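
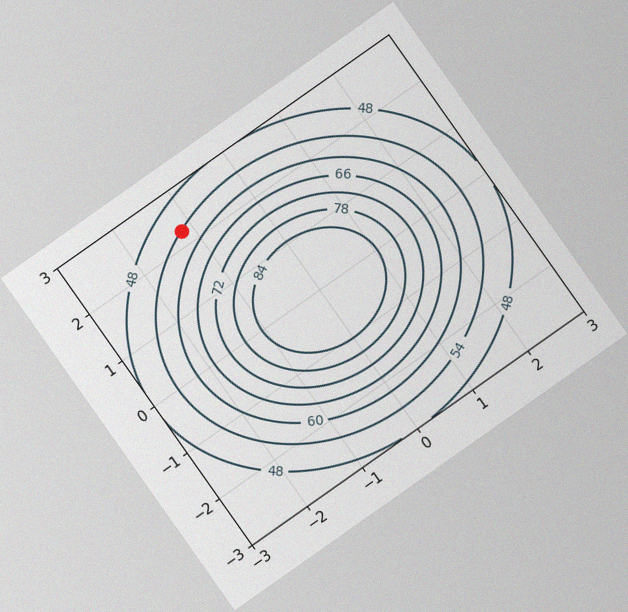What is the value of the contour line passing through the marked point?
54

The chart is tilted about 35° counter-clockwise, with some photo noise. The marked point sits on the contour labelled 54.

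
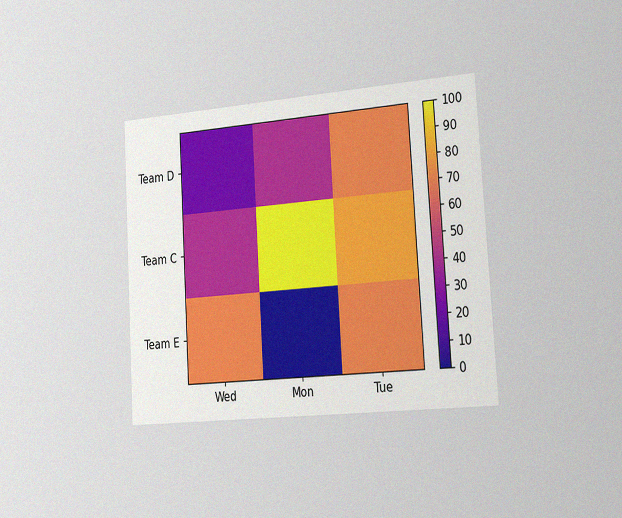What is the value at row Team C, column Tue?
80

The chart is tilted about 3° counter-clockwise and viewed slightly from the right, with some photo noise. Matching cell (Team C, Tue) against the colorbar gives 80.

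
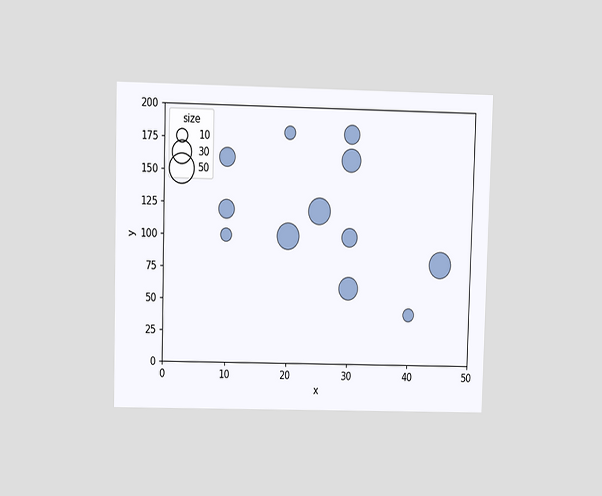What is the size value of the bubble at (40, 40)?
10

The chart is viewed at a slight angle. Matching the bubble at (40, 40) against the size legend gives 10.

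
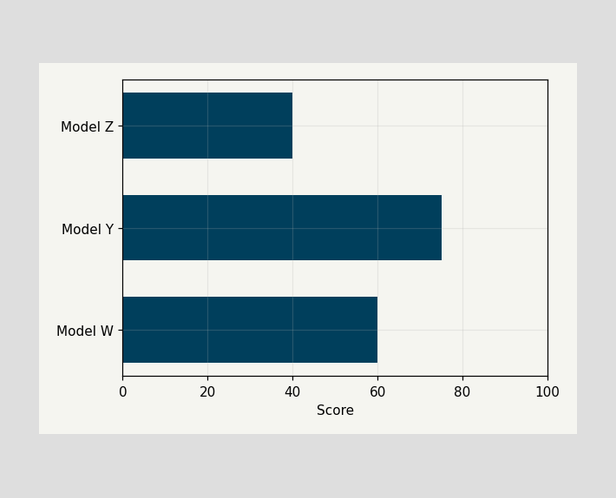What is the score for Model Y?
Reading along the chart's x-axis, the Model Y bar reaches 75.

75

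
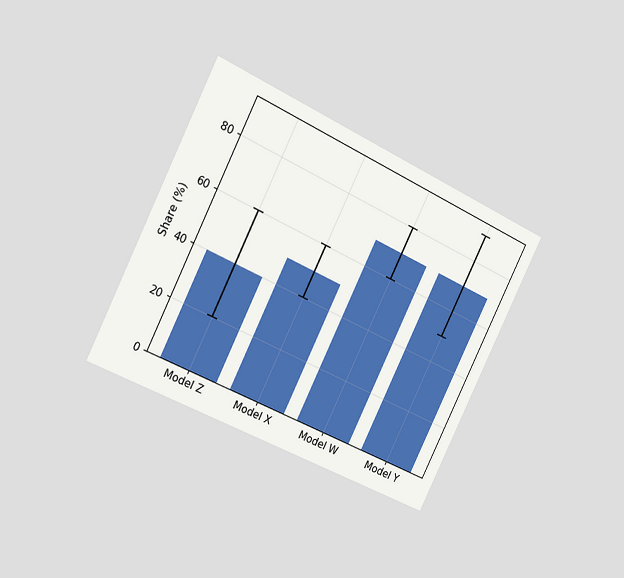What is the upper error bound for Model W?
80%

The chart is tilted about 26° clockwise and viewed slightly from the left. The Model W bar's upper whisker reaches 80%.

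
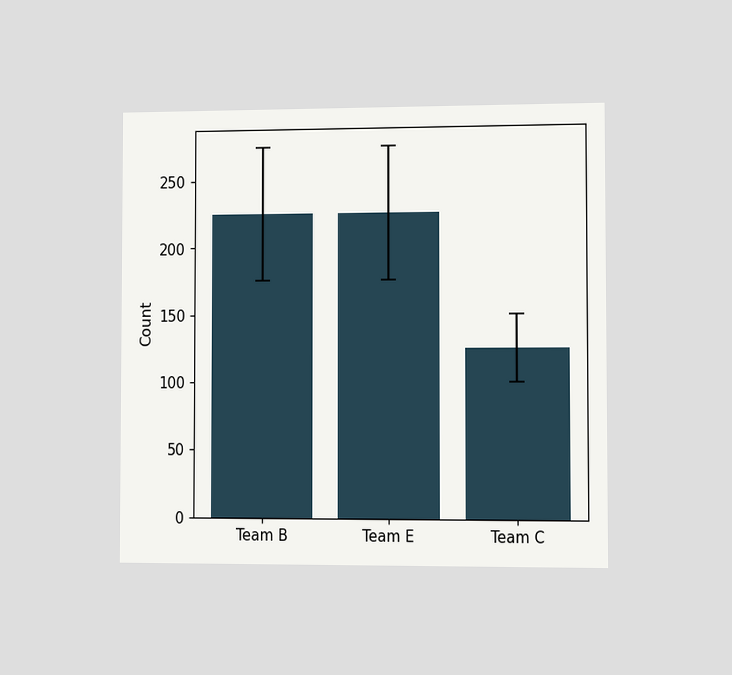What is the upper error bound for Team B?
The chart is viewed slightly from the right. The Team B bar's upper whisker reaches 275.

275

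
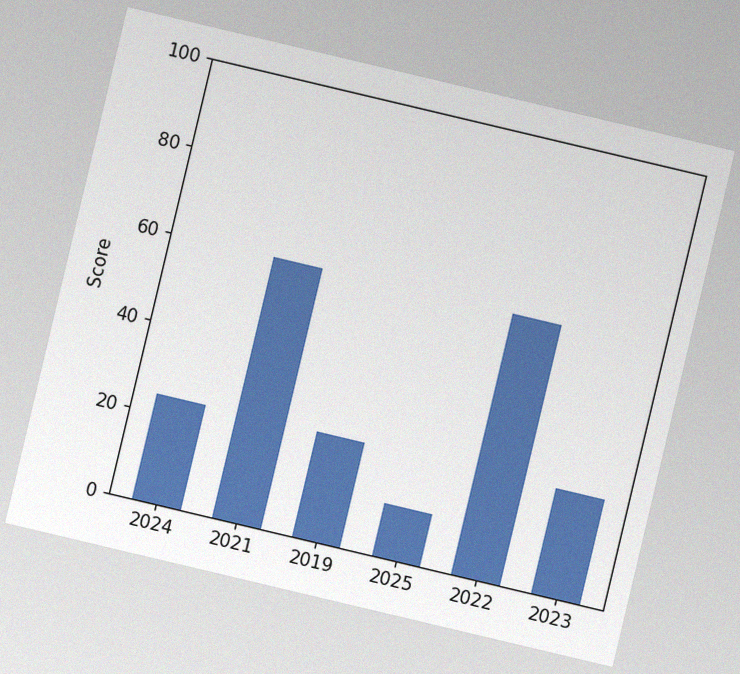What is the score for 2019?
24

The chart is tilted about 13° clockwise, with some photo noise. Reading along the chart's y-axis, the 2019 bar reaches 24.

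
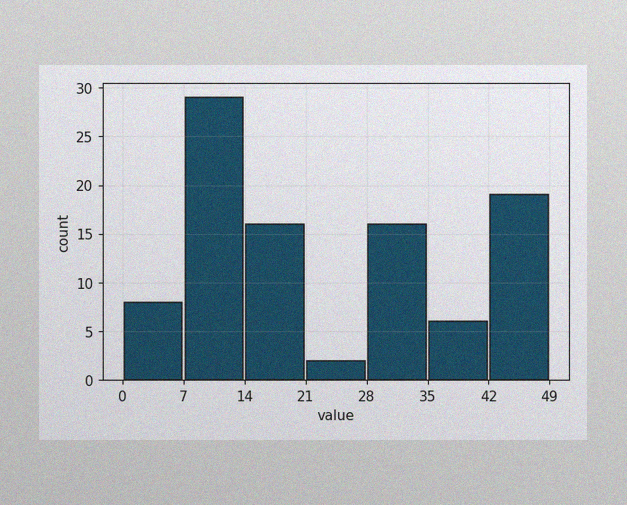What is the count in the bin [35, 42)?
6

The image has some photo noise and uneven lighting. The [35, 42) bin has height 6.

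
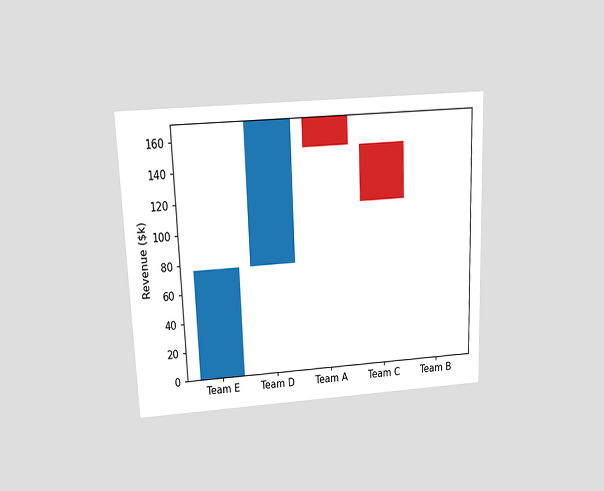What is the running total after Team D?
The chart is tilted about 2° counter-clockwise and viewed slightly from above. After Team D the running total reaches $171k.

$171k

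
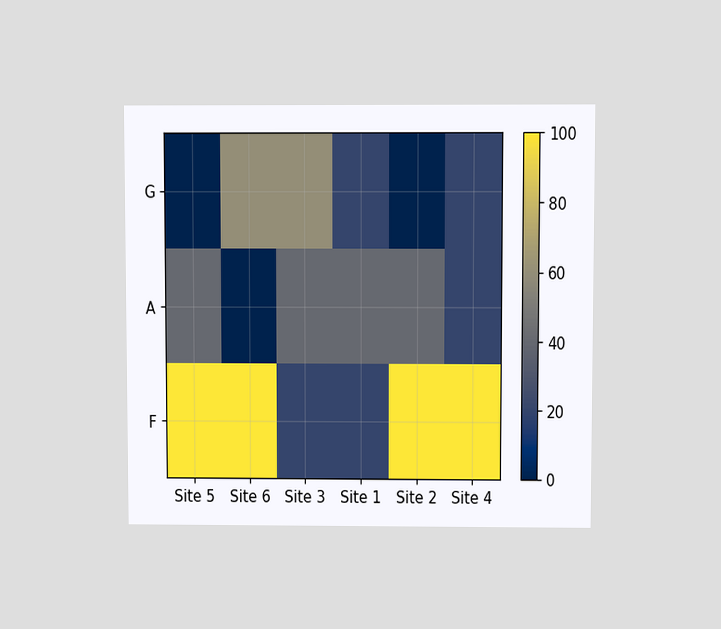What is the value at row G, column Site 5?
0

The chart is viewed slightly from above. Matching cell (G, Site 5) against the colorbar gives 0.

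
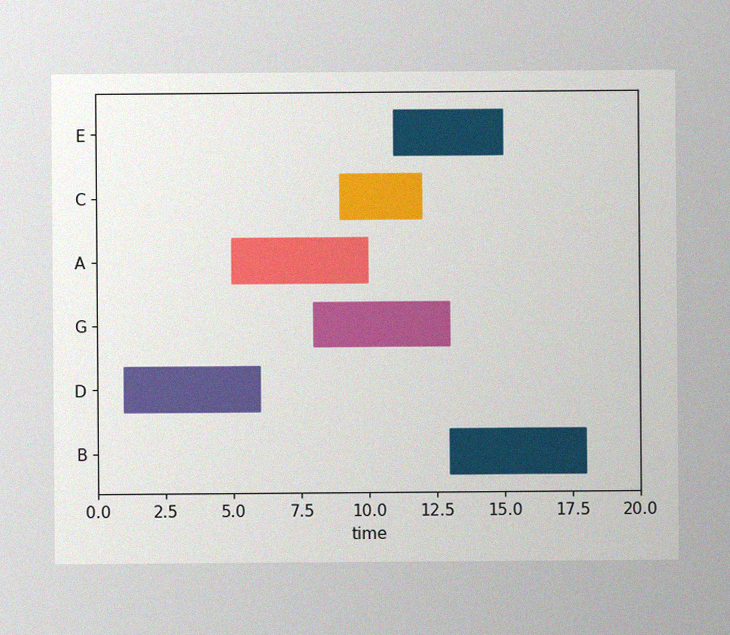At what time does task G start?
The image has some photo noise and uneven lighting. The G bar begins at t=8.

8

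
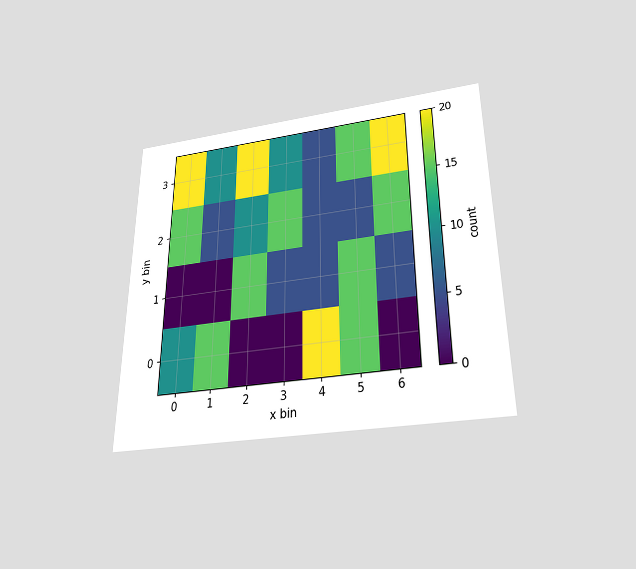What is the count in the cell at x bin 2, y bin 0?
The chart is viewed slightly from below. Matching the cell (2, 0) against the colorbar gives 0.

0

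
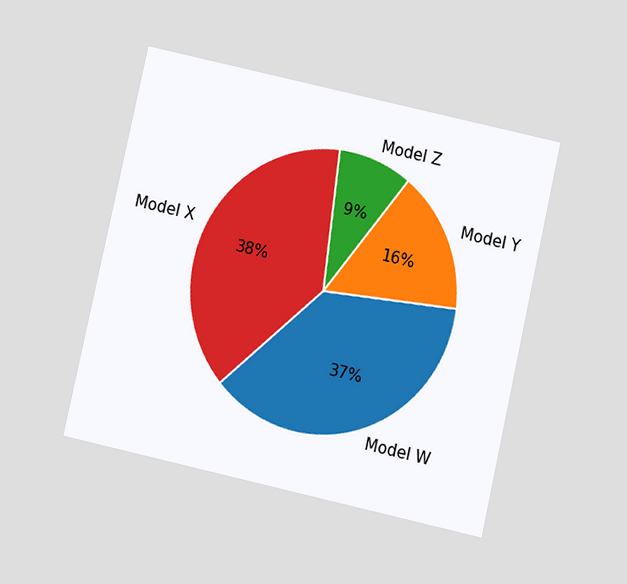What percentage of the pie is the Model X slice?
38%

The chart is tilted about 13° clockwise and viewed slightly from below. The Model X slice takes up 38% of the pie.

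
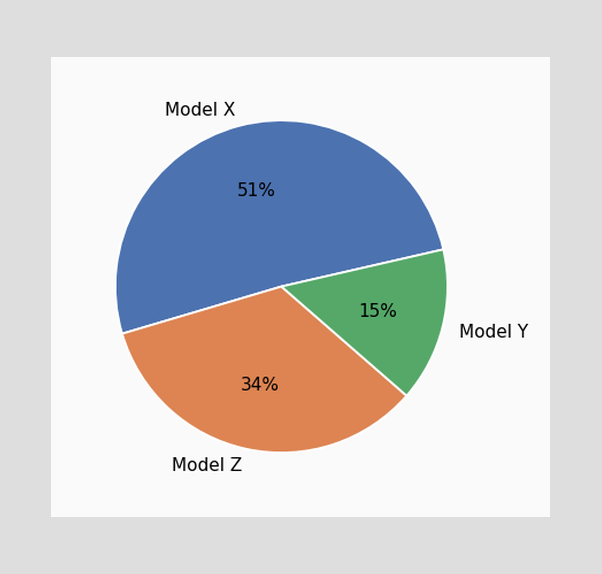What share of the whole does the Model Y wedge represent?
15%

The Model Y slice takes up 15% of the pie.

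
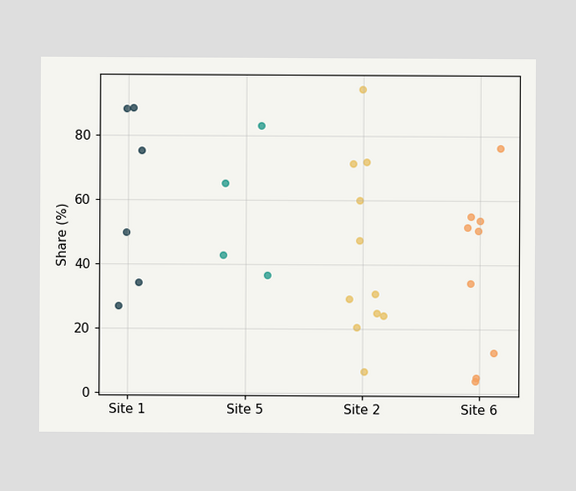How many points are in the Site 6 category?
9

Counting the markers in the Site 6 column gives 9.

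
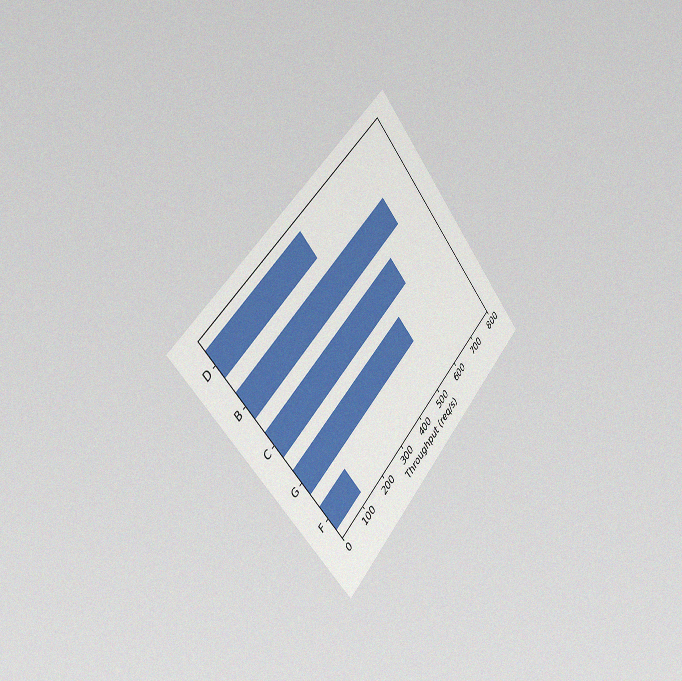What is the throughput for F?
The chart is tilted about 44° counter-clockwise and viewed slightly from the left, with some photo noise. Reading along the chart's x-axis, the F bar reaches 120req/s.

120req/s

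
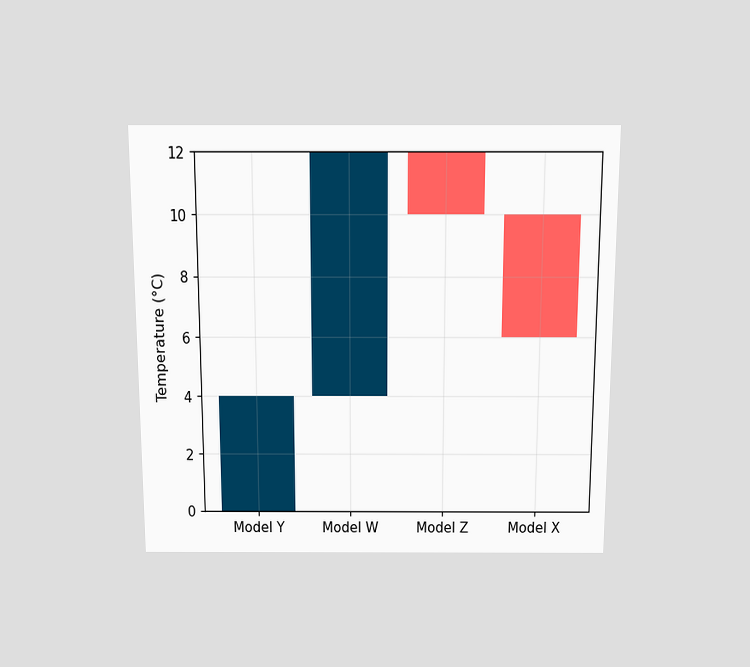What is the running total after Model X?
6°C

The chart is viewed slightly from above. After Model X the running total reaches 6°C.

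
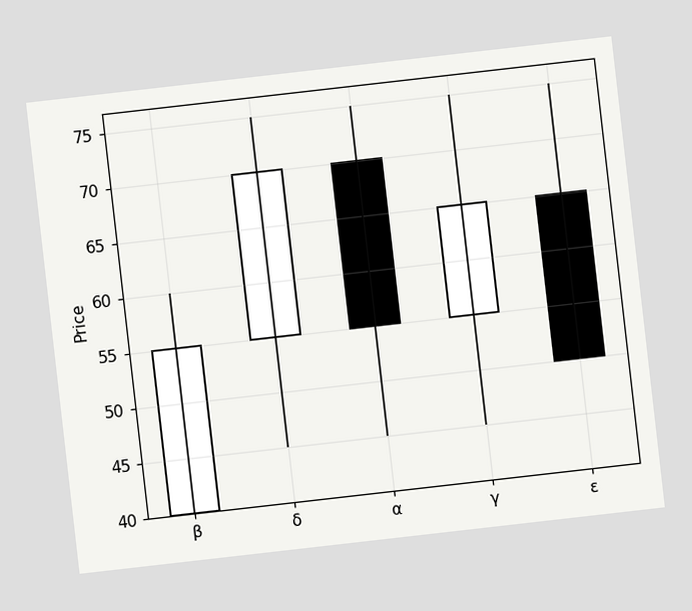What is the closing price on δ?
70

The chart is tilted about 6° counter-clockwise. The δ candle closes at 70.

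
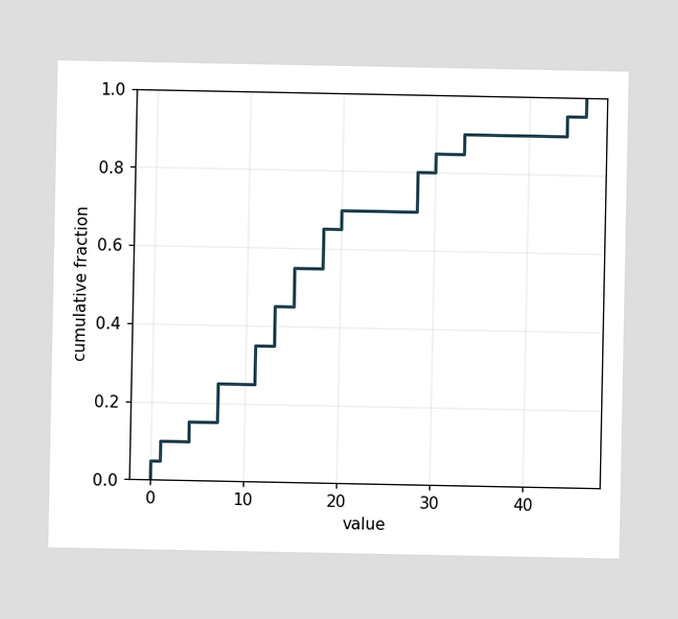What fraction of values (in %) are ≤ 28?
At x=28 the ECDF step is at 80%.

80%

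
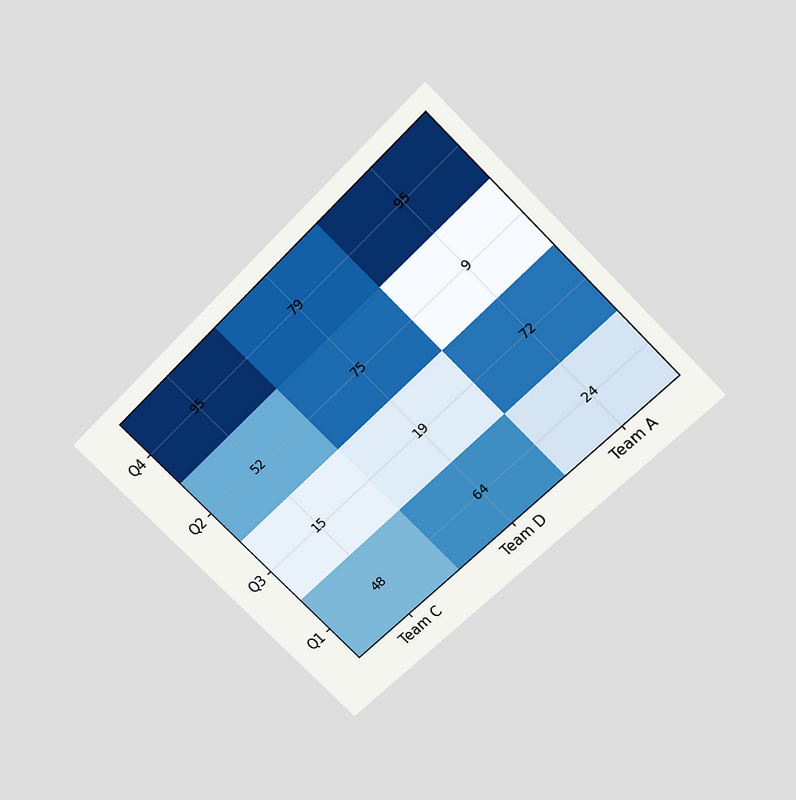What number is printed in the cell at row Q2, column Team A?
9

The chart is tilted about 45° counter-clockwise and viewed slightly from above. The (Q2, Team A) cell reads 9.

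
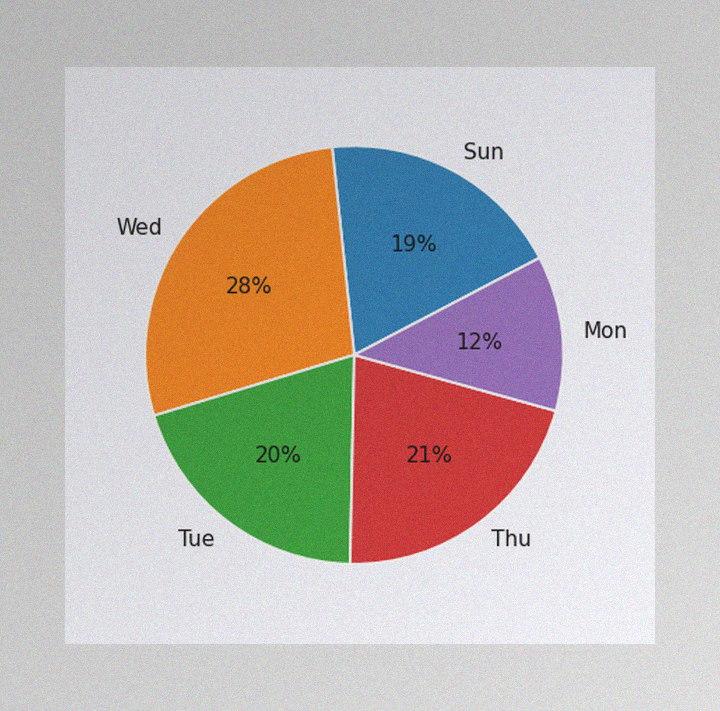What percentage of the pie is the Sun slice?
19%

The image has some photo noise and uneven lighting. The Sun slice takes up 19% of the pie.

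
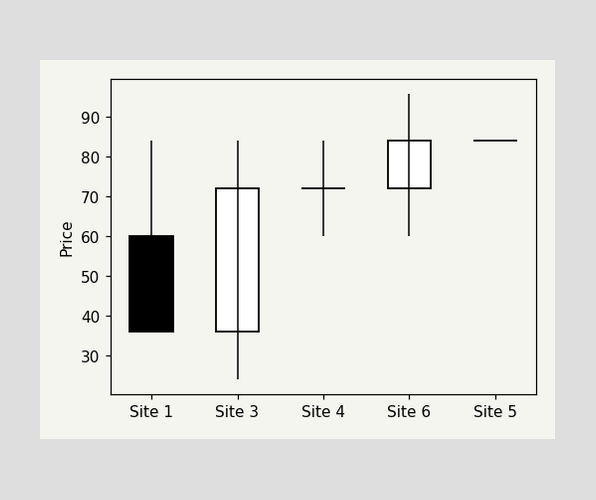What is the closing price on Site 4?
The Site 4 candle closes at 72.

72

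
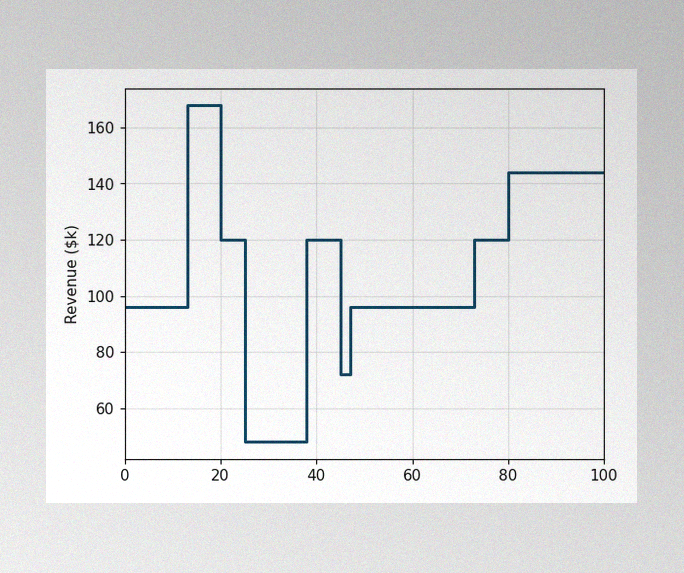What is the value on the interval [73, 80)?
The image has some photo noise and uneven lighting. On [73, 80) the step sits at $120k.

$120k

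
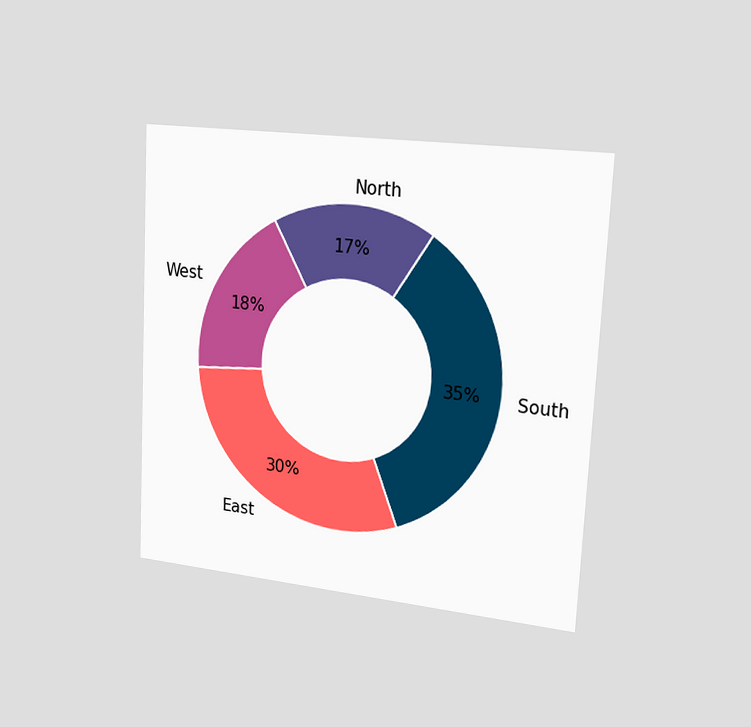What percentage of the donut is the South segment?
The chart is tilted about 3° clockwise and viewed slightly from the right. The South segment takes up 35% of the ring.

35%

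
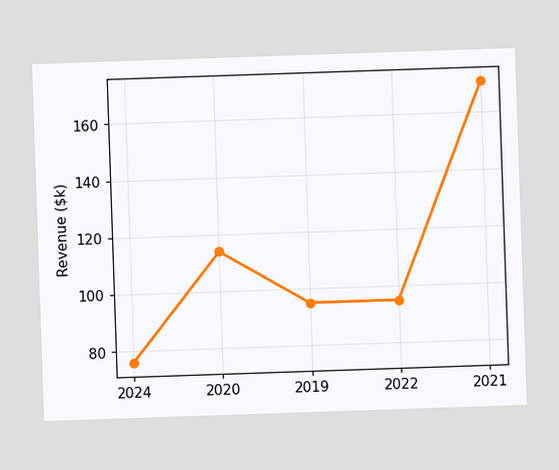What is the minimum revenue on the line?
$76k

The lowest point is at 2024, and reading across to the y-axis gives $76k.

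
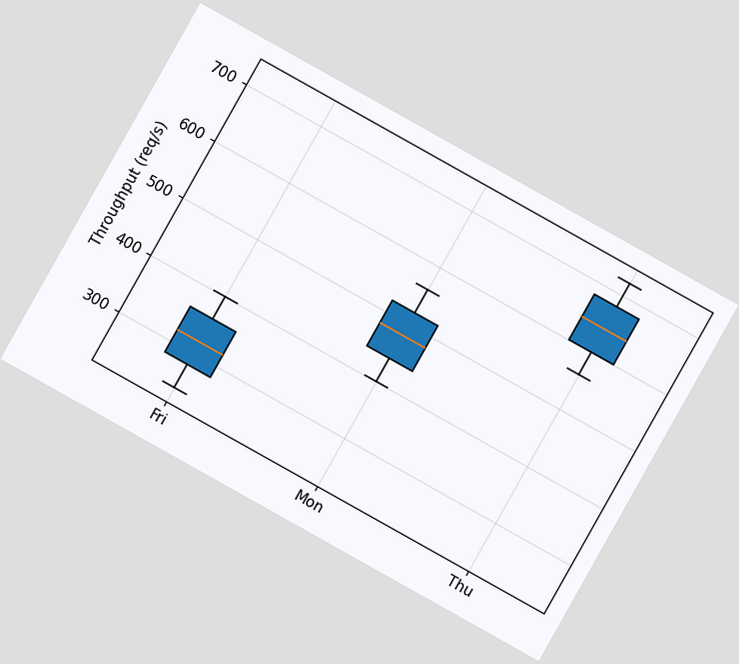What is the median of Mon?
The chart is tilted about 29° clockwise. The median line in the Mon box sits at 480req/s.

480req/s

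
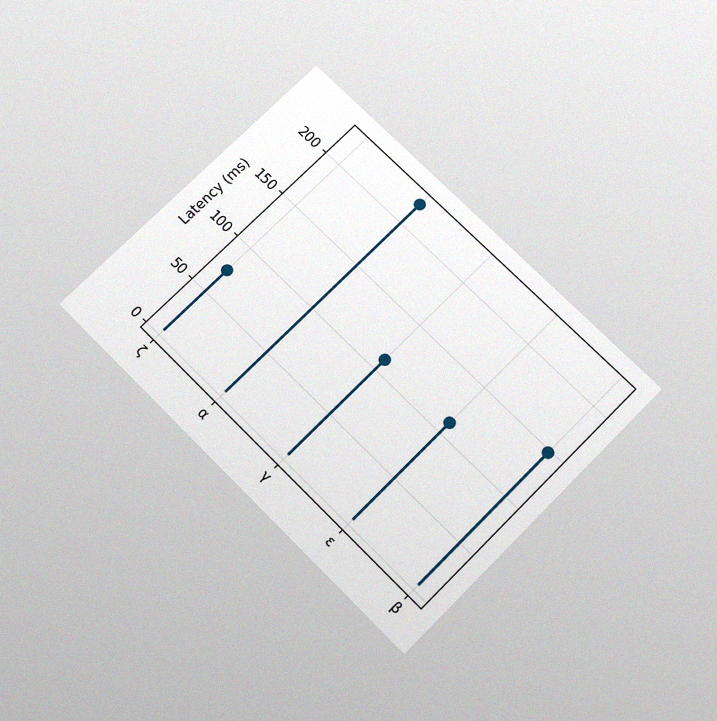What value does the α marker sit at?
The chart is tilted about 45° clockwise and viewed slightly from below, with some photo noise. The α marker sits at 222ms.

222ms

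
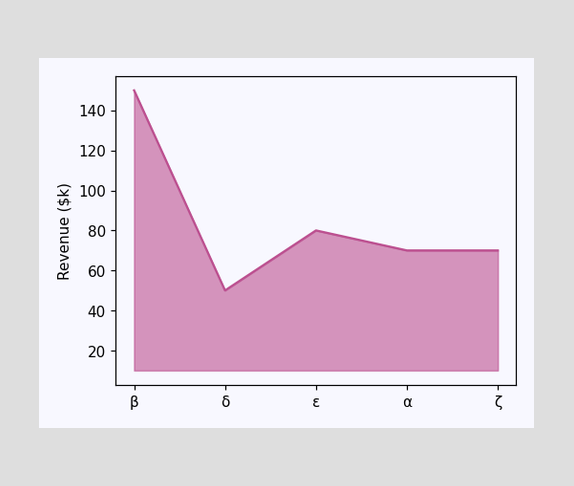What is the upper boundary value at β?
$150k

At β the upper boundary is at $150k.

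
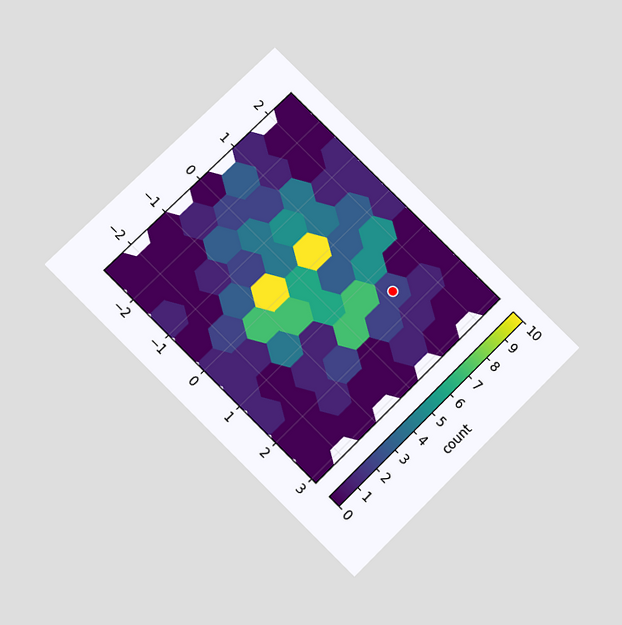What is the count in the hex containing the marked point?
The chart is tilted about 45° clockwise and viewed slightly from below. The marked hex reads 2 on the colorbar.

2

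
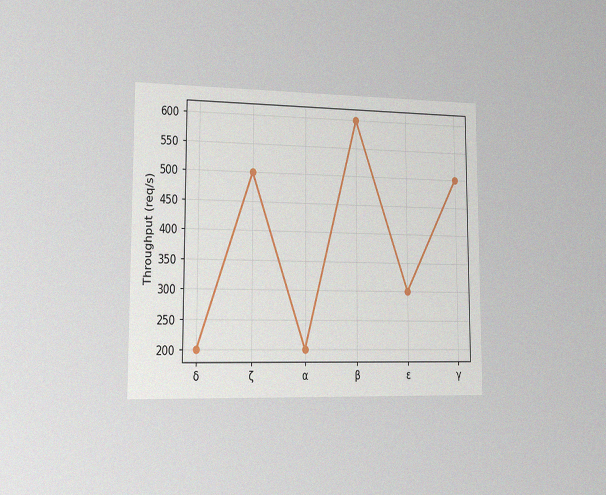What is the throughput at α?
200req/s

The chart is viewed slightly from the left, with some photo noise. At α, the line is at 200req/s.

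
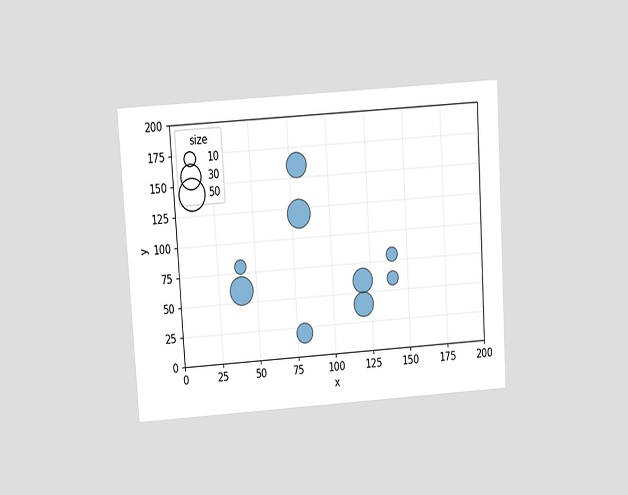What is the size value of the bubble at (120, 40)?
30

The chart is tilted about 4° counter-clockwise and viewed at a slight angle. Matching the bubble at (120, 40) against the size legend gives 30.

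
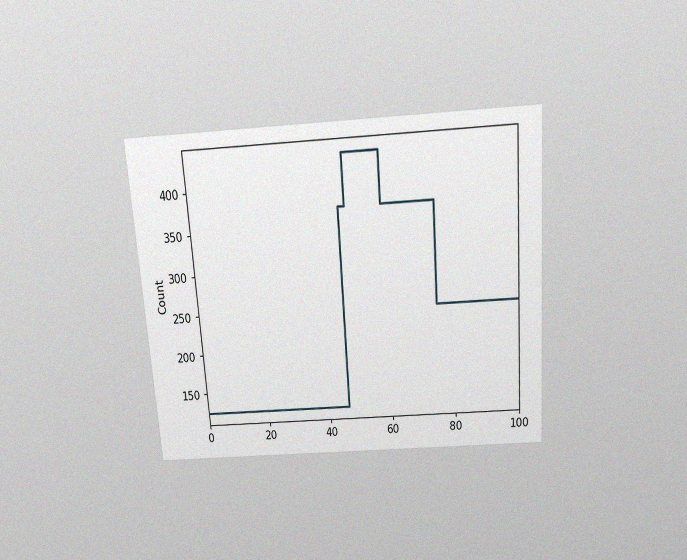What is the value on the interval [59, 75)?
The chart is tilted about 4° counter-clockwise and viewed slightly from above, with some photo noise. On [59, 75) the step sits at 372.

372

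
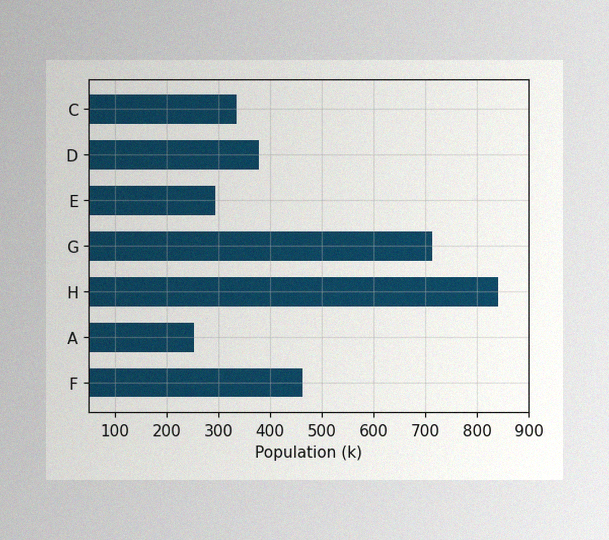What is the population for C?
336k

The image has some photo noise and uneven lighting. Reading along the chart's x-axis, the C bar reaches 336k.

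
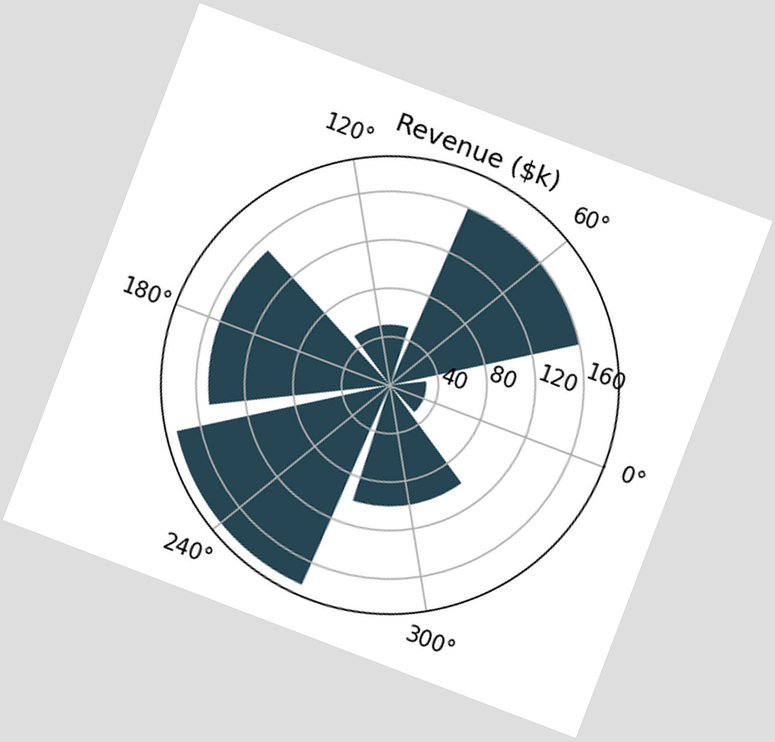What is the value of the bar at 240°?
$180k

The chart is tilted about 21° clockwise. The bar at 240° reaches $180k on the radial axis.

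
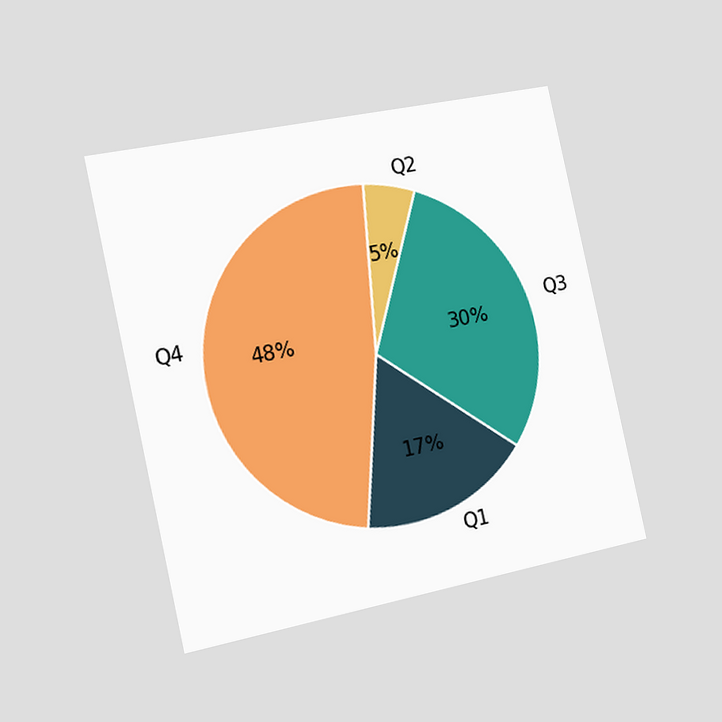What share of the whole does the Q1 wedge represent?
The chart is tilted about 12° counter-clockwise and viewed slightly from the left. The Q1 slice takes up 17% of the pie.

17%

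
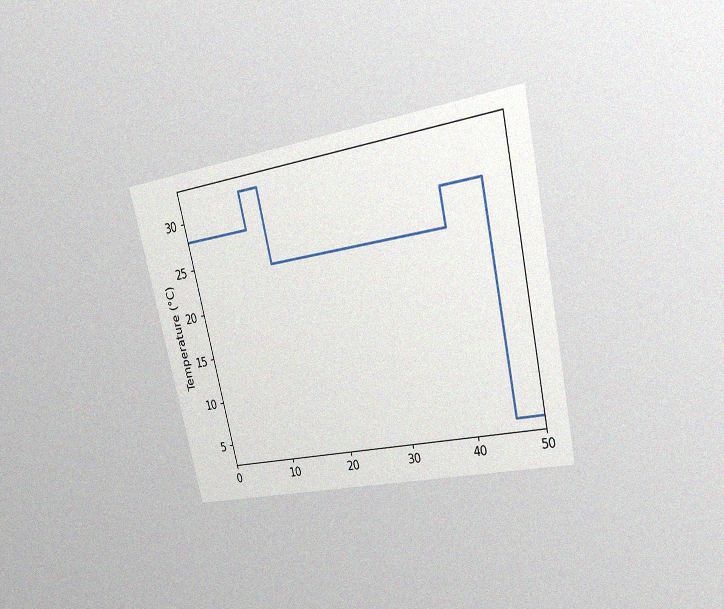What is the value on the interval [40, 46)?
28°C

The chart is tilted about 13° counter-clockwise and viewed at a slight angle, with some photo noise. On [40, 46) the step sits at 28°C.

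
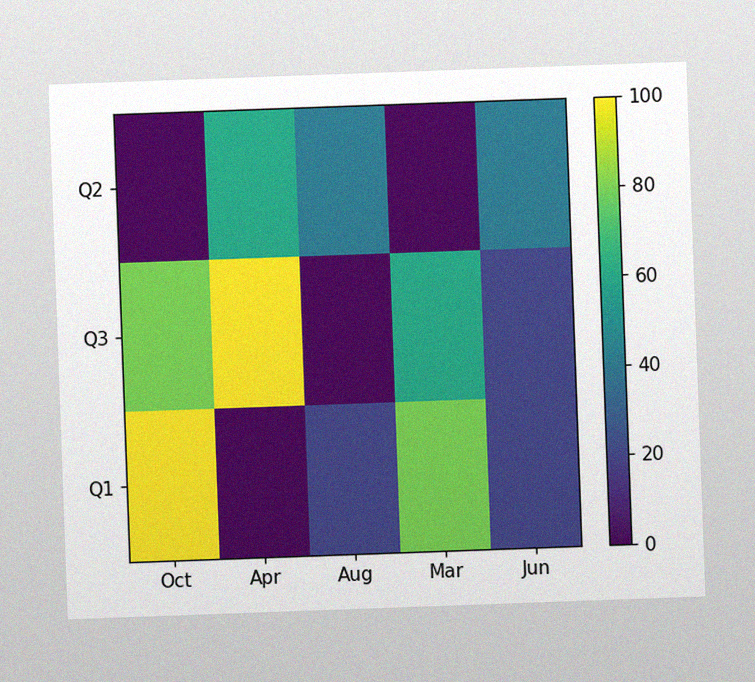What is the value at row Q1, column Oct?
100

The chart is tilted about 2° counter-clockwise, with some photo noise. Matching cell (Q1, Oct) against the colorbar gives 100.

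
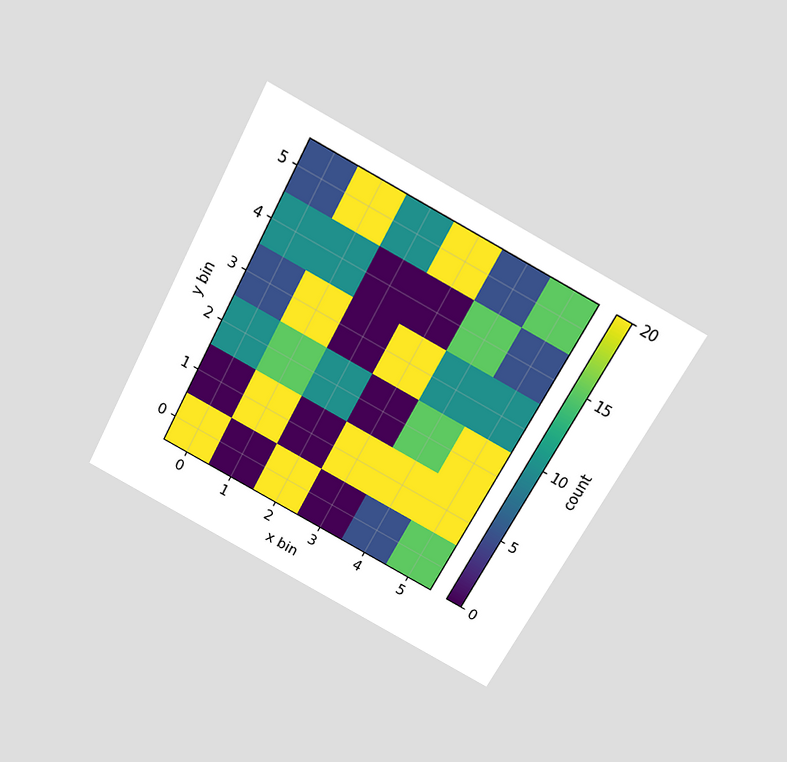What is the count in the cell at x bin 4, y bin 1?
20

The chart is tilted about 28° clockwise and viewed slightly from above. Matching the cell (4, 1) against the colorbar gives 20.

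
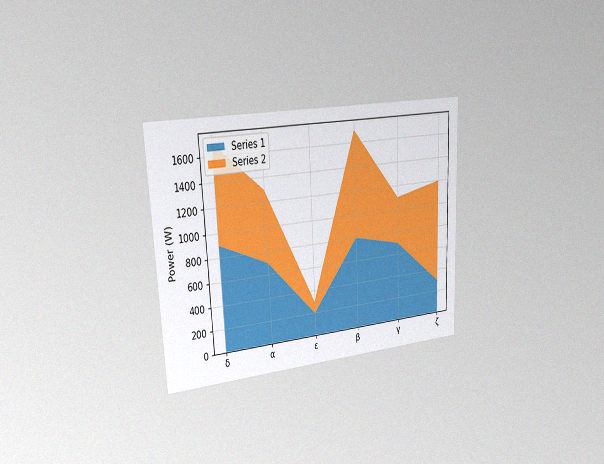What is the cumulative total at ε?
300W

The chart is tilted about 3° counter-clockwise and viewed slightly from the left, with some photo noise. The stacked total at ε reaches 300W.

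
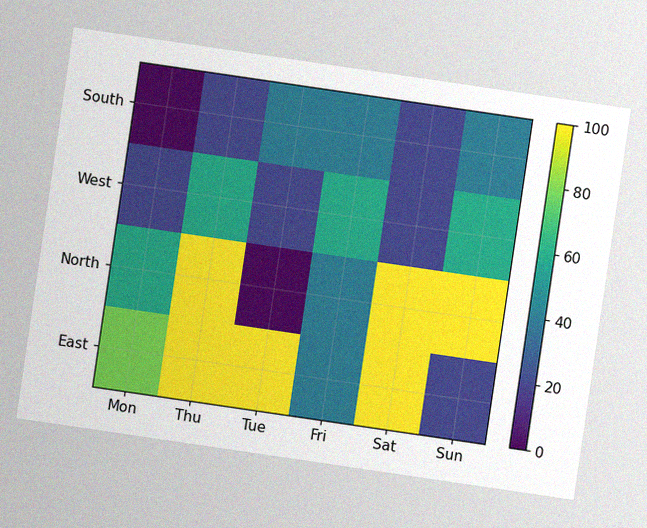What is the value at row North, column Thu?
100

The chart is tilted about 8° clockwise, with some photo noise. Matching cell (North, Thu) against the colorbar gives 100.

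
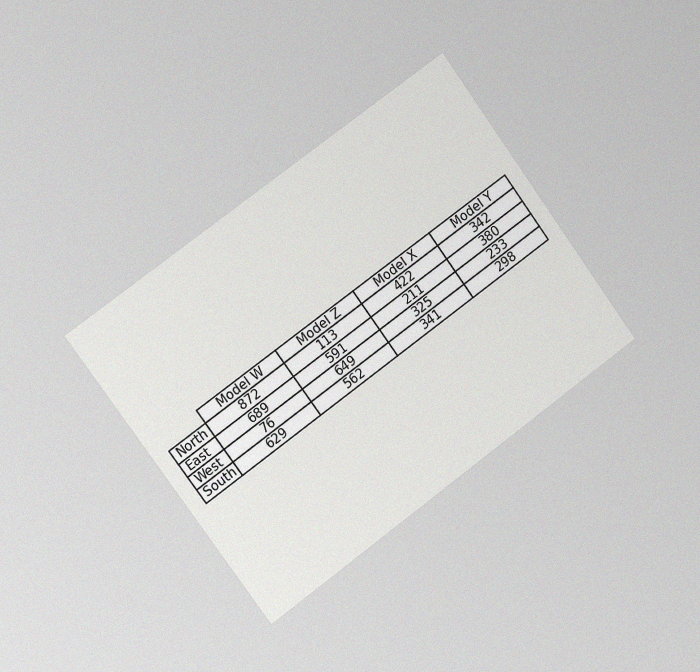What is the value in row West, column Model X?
325

The chart is tilted about 36° counter-clockwise and viewed slightly from the left, with some photo noise. The (West, Model X) cell reads 325.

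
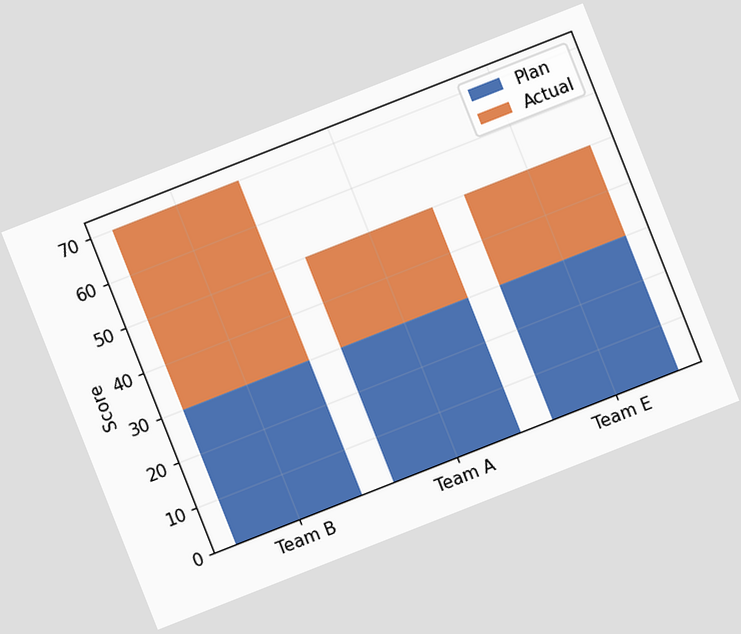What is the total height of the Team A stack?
The chart is tilted about 22° counter-clockwise. The Team A stack's top reaches 50 on the y-axis.

50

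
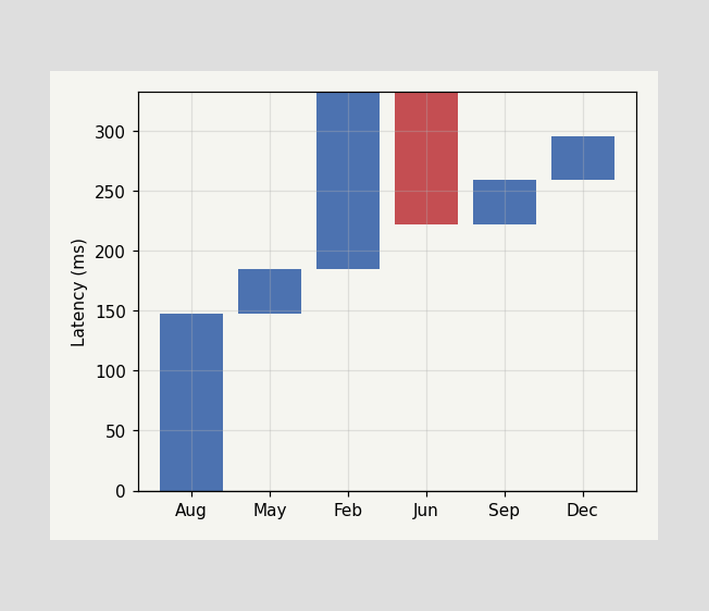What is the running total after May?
185ms

After May the running total reaches 185ms.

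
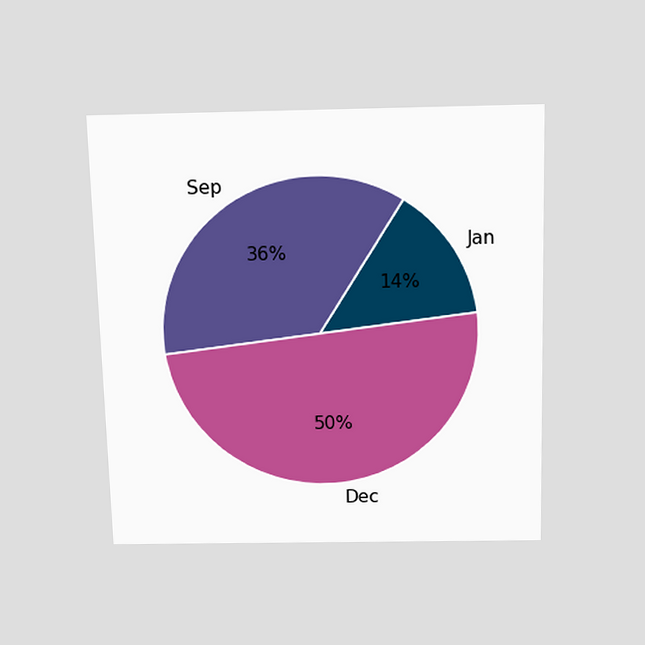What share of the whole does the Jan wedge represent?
The chart is viewed slightly from above. The Jan slice takes up 14% of the pie.

14%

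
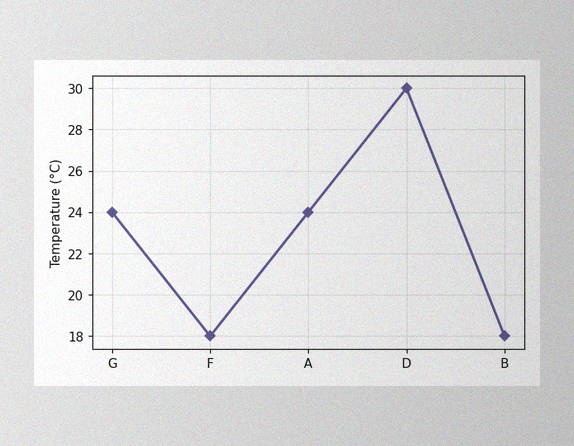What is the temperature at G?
The image has some photo noise and uneven lighting. At G, the line is at 24°C.

24°C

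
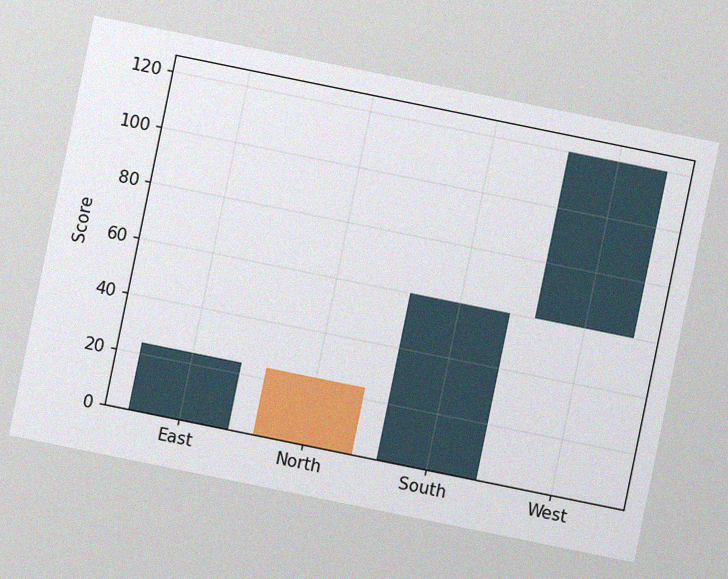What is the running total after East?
24

The chart is tilted about 12° clockwise, with some photo noise. After East the running total reaches 24.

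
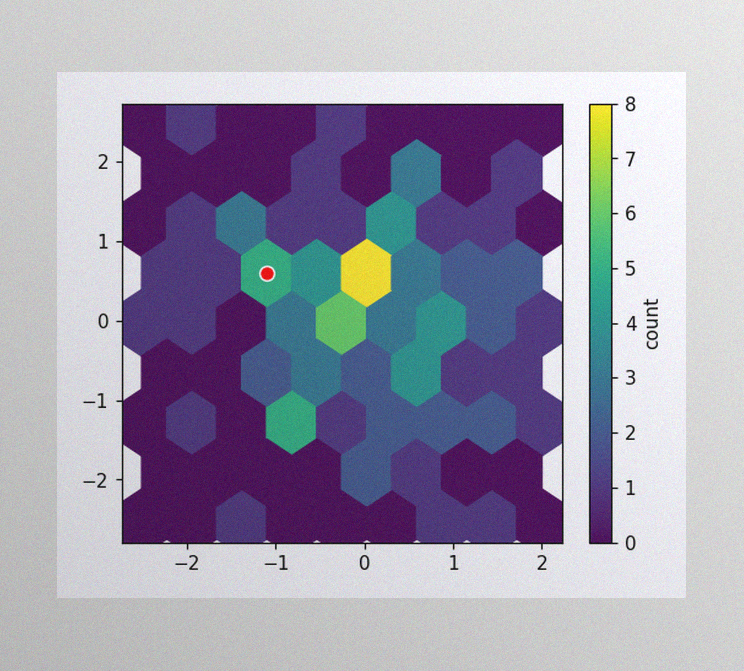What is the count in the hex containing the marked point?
The image has some photo noise and uneven lighting. The marked hex reads 5 on the colorbar.

5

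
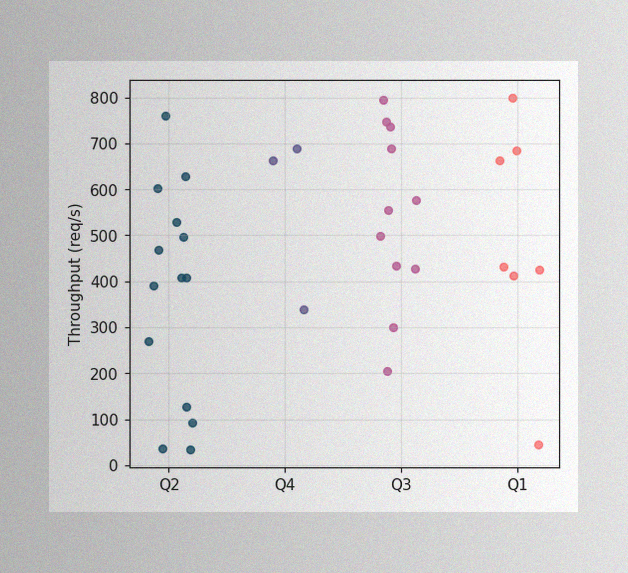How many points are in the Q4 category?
The image has some photo noise and uneven lighting. Counting the markers in the Q4 column gives 3.

3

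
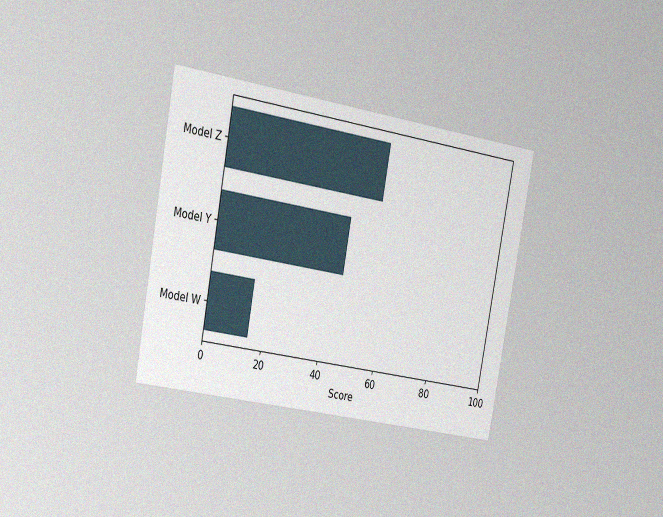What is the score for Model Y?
The chart is tilted about 11° clockwise and viewed slightly from the left, with some photo noise. Reading along the chart's x-axis, the Model Y bar reaches 45.

45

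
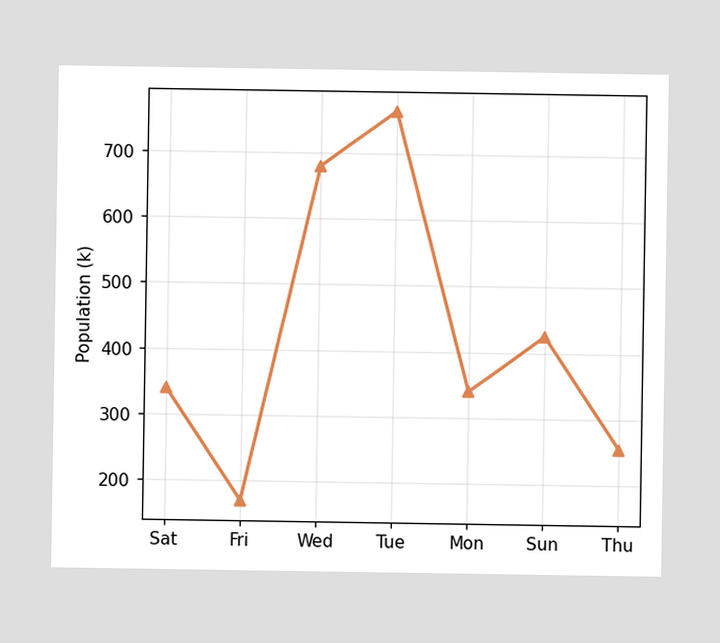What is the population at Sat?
At Sat, the line is at 340k.

340k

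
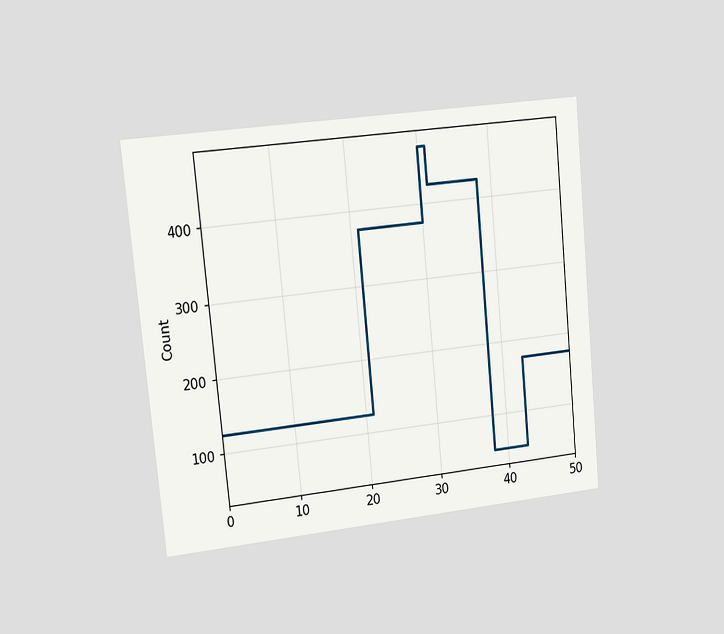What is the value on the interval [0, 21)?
The chart is tilted about 5° counter-clockwise and viewed slightly from the left. On [0, 21) the step sits at 125.

125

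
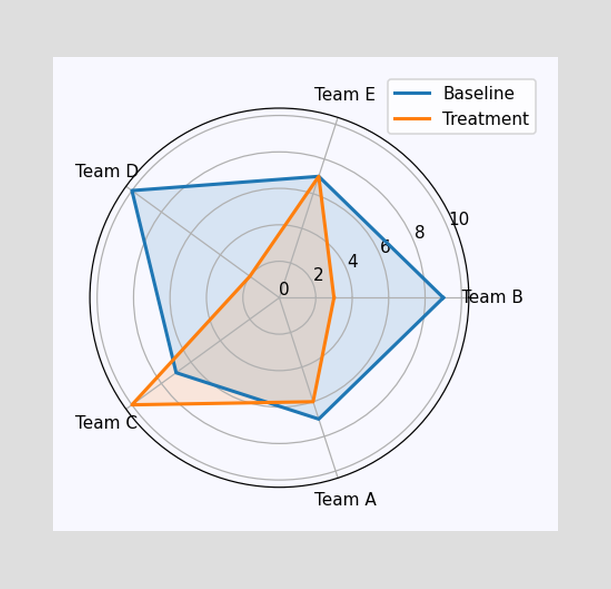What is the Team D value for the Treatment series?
2

On the Team D axis, Treatment reaches 2.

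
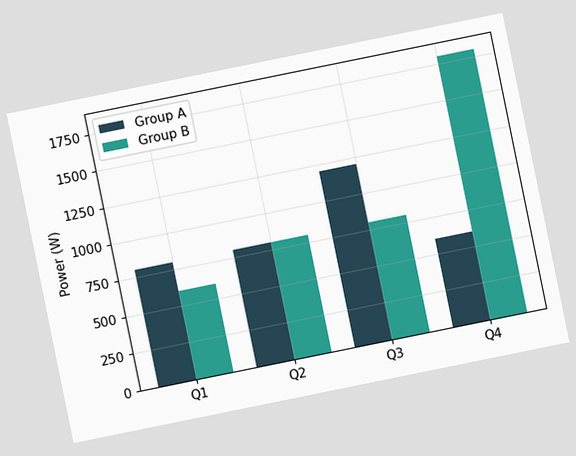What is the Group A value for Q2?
The chart is tilted about 12° counter-clockwise. The Group A bar at Q2 reaches 800W on the y-axis.

800W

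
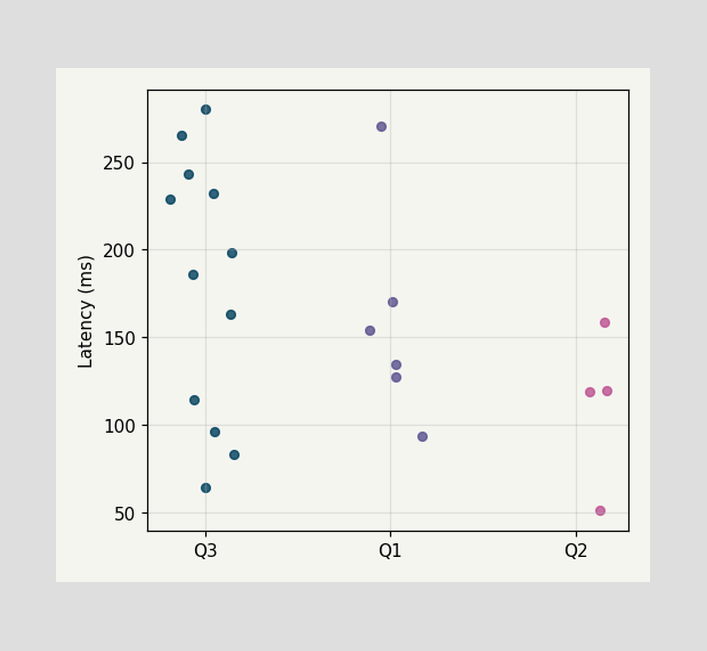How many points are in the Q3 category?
Counting the markers in the Q3 column gives 12.

12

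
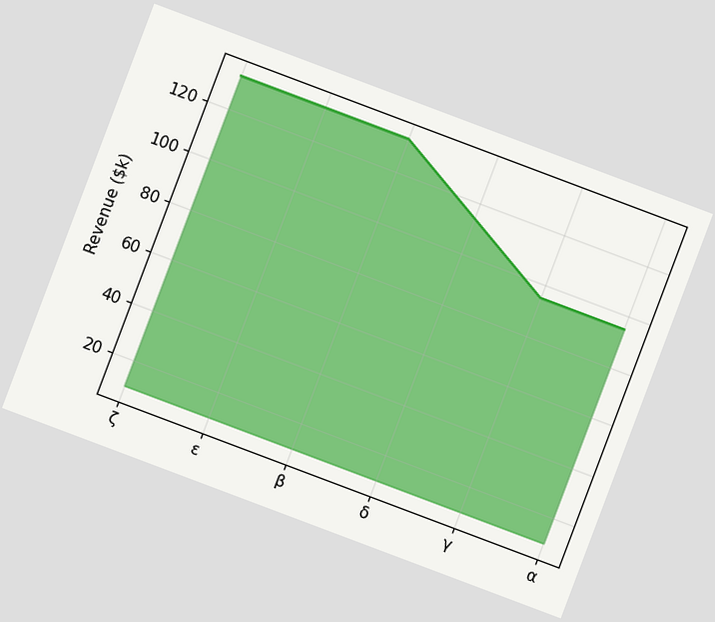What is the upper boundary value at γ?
$95k

The chart is tilted about 21° clockwise. At γ the upper boundary is at $95k.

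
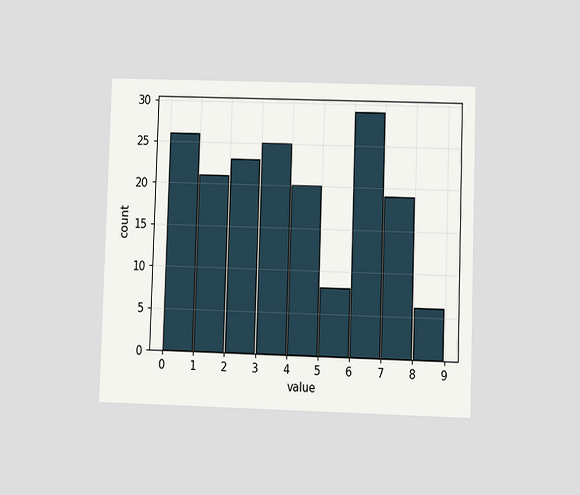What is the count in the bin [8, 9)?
6

The chart is viewed at a slight angle. The [8, 9) bin has height 6.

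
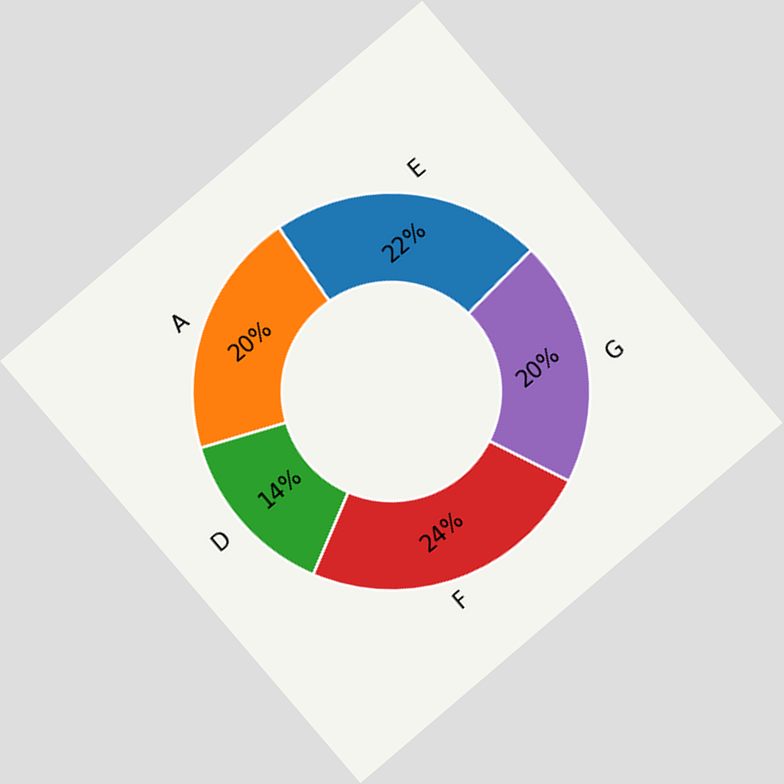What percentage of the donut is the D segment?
14%

The chart is tilted about 40° counter-clockwise. The D segment takes up 14% of the ring.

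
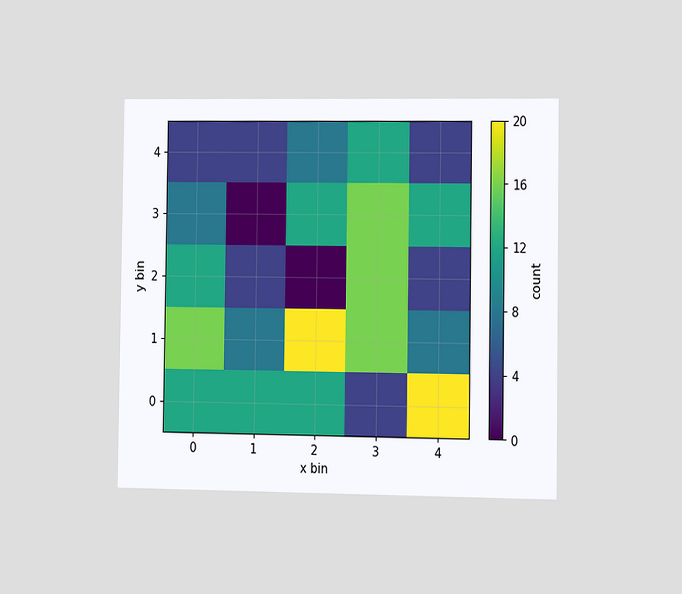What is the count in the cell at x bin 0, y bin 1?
The chart is viewed at a slight angle. Matching the cell (0, 1) against the colorbar gives 16.

16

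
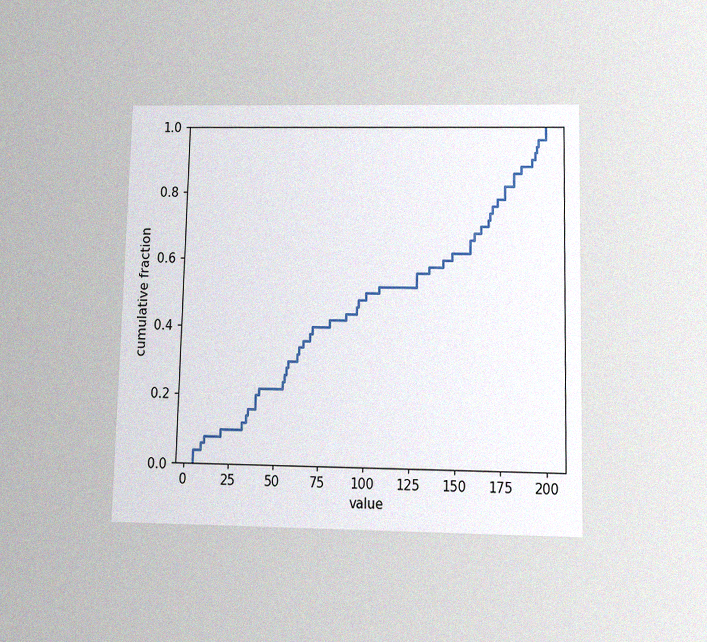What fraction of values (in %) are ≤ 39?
The chart is viewed slightly from below, with some photo noise. At x=39 the ECDF step is at 20%.

20%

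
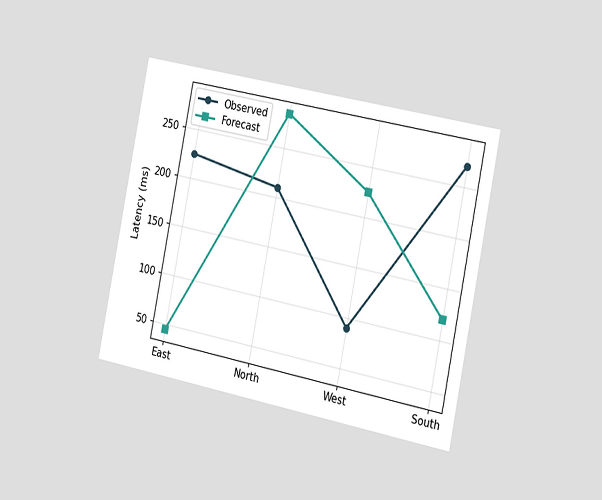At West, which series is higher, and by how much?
The chart is tilted about 11° clockwise and viewed slightly from the right. At West, Forecast sits above the other line by 135ms.

Forecast, by 135ms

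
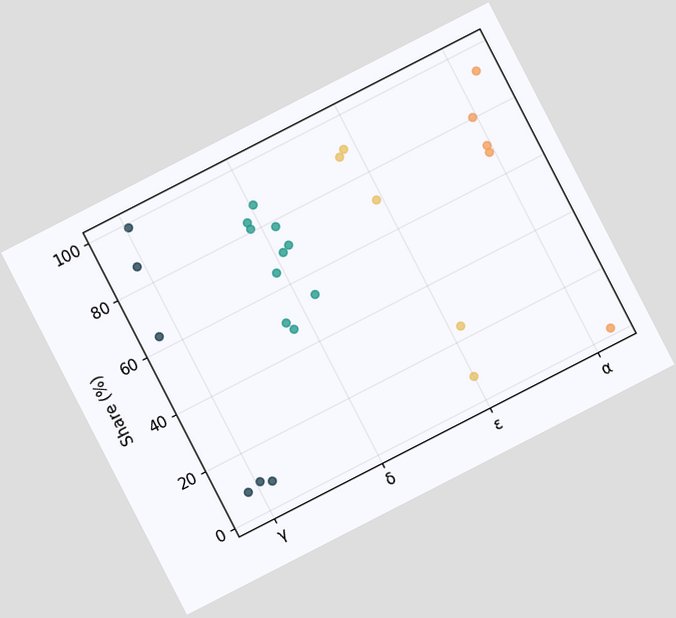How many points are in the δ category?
The chart is tilted about 27° counter-clockwise. Counting the markers in the δ column gives 10.

10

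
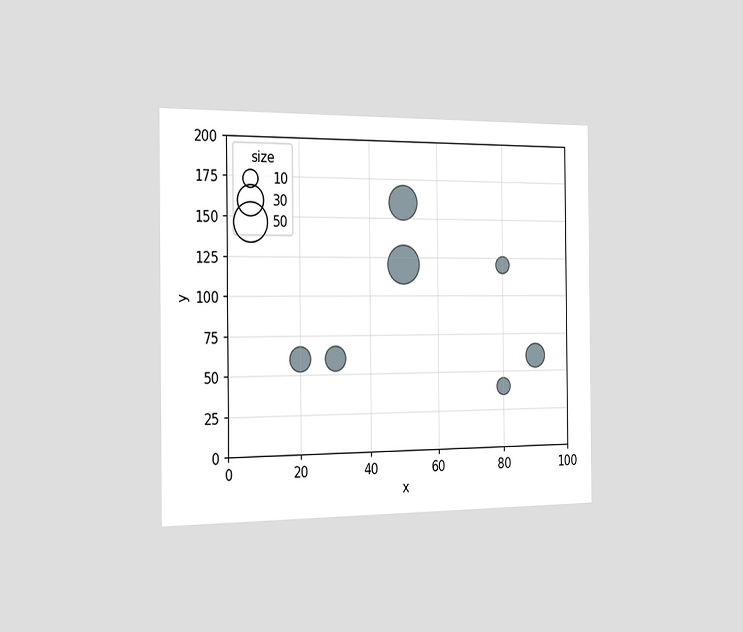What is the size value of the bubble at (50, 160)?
40

The chart is viewed slightly from the left. Matching the bubble at (50, 160) against the size legend gives 40.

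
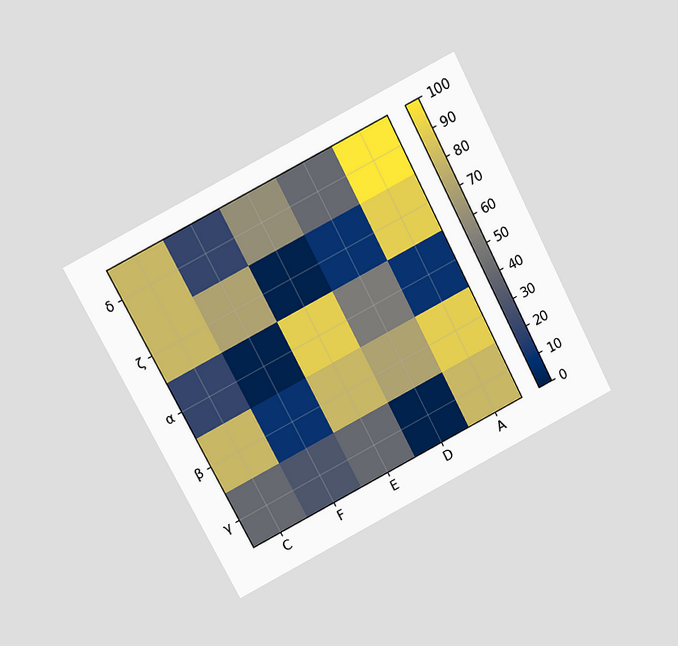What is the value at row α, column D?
The chart is tilted about 27° counter-clockwise and viewed slightly from above. Matching cell (α, D) against the colorbar gives 50.

50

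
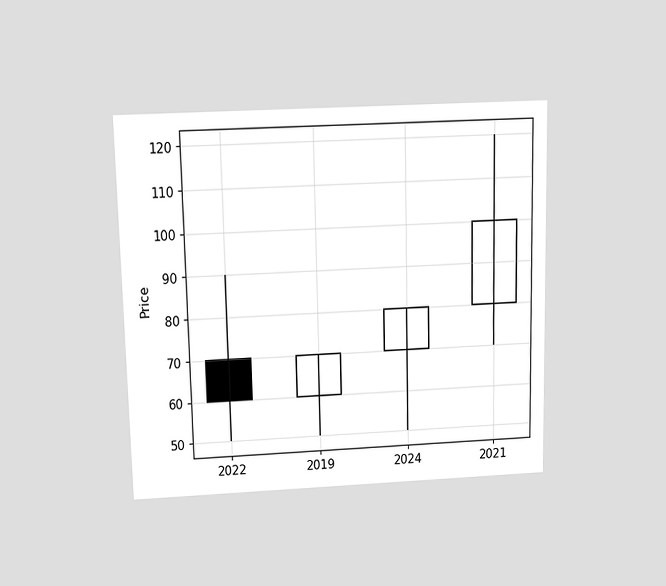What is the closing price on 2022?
60

The chart is viewed slightly from above. The 2022 candle closes at 60.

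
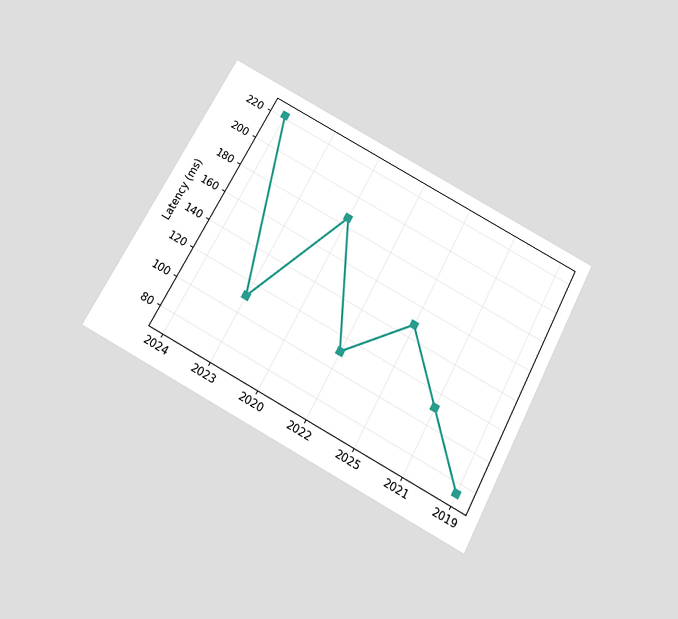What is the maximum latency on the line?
222ms

The chart is tilted about 28° clockwise and viewed slightly from below. The highest point is at 2024, and reading across to the y-axis gives 222ms.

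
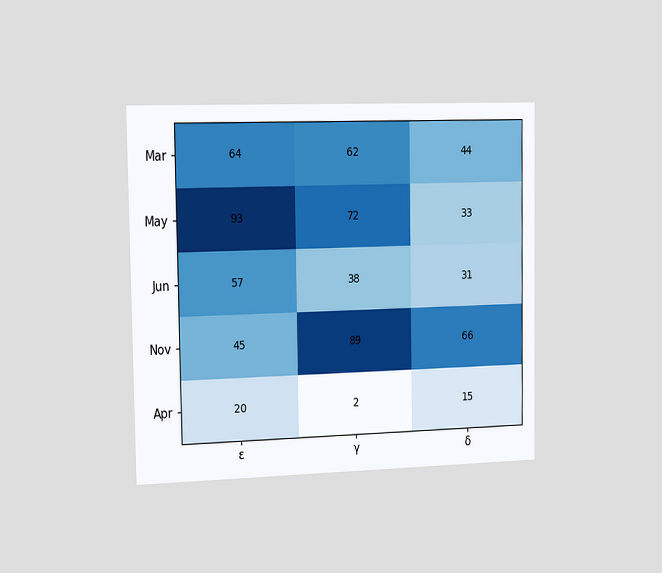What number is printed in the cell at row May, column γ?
The chart is viewed slightly from the left. The (May, γ) cell reads 72.

72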